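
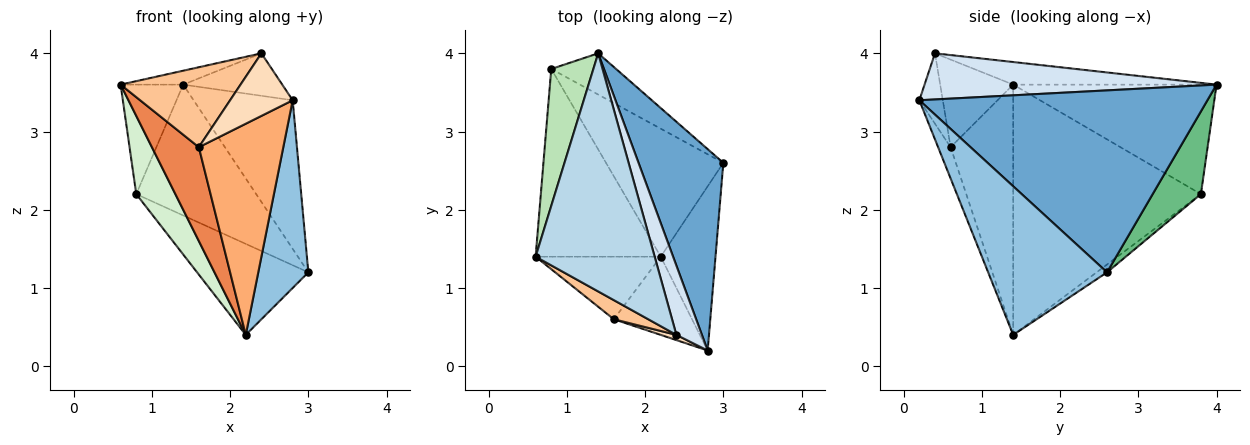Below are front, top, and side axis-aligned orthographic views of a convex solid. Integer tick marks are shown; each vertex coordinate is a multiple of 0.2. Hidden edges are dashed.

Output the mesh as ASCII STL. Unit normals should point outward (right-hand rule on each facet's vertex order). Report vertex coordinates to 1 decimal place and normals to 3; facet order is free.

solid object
 facet normal 0.865 0.298 0.403
  outer loop
   vertex 1.4 4.0 3.6
   vertex 2.8 0.2 3.4
   vertex 3.0 2.6 1.2
  endloop
 endfacet
 facet normal 0.873 -0.367 -0.322
  outer loop
   vertex 2.2 1.4 0.4
   vertex 3.0 2.6 1.2
   vertex 2.8 0.2 3.4
  endloop
 endfacet
 facet normal -0.186 0.057 0.981
  outer loop
   vertex 2.4 0.4 4.0
   vertex 1.4 4.0 3.6
   vertex 0.6 1.4 3.6
  endloop
 endfacet
 facet normal 0.839 0.285 0.464
  outer loop
   vertex 2.4 0.4 4.0
   vertex 2.8 0.2 3.4
   vertex 1.4 4.0 3.6
  endloop
 endfacet
 facet normal -0.743 -0.557 -0.371
  outer loop
   vertex 1.6 0.6 2.8
   vertex 0.6 1.4 3.6
   vertex 2.2 1.4 0.4
  endloop
 endfacet
 facet normal -0.138 -0.929 -0.344
  outer loop
   vertex 1.6 0.6 2.8
   vertex 2.2 1.4 0.4
   vertex 2.8 0.2 3.4
  endloop
 endfacet
 facet normal -0.509 -0.837 0.200
  outer loop
   vertex 1.6 0.6 2.8
   vertex 2.4 0.4 4.0
   vertex 0.6 1.4 3.6
  endloop
 endfacet
 facet normal -0.350 -0.933 0.078
  outer loop
   vertex 1.6 0.6 2.8
   vertex 2.8 0.2 3.4
   vertex 2.4 0.4 4.0
  endloop
 endfacet
 facet normal 0.358 0.890 -0.281
  outer loop
   vertex 0.8 3.8 2.2
   vertex 1.4 4.0 3.6
   vertex 3.0 2.6 1.2
  endloop
 endfacet
 facet normal -0.054 0.579 -0.814
  outer loop
   vertex 0.8 3.8 2.2
   vertex 3.0 2.6 1.2
   vertex 2.2 1.4 0.4
  endloop
 endfacet
 facet normal -0.897 0.276 0.345
  outer loop
   vertex 0.8 3.8 2.2
   vertex 0.6 1.4 3.6
   vertex 1.4 4.0 3.6
  endloop
 endfacet
 facet normal -0.879 -0.183 -0.440
  outer loop
   vertex 0.8 3.8 2.2
   vertex 2.2 1.4 0.4
   vertex 0.6 1.4 3.6
  endloop
 endfacet
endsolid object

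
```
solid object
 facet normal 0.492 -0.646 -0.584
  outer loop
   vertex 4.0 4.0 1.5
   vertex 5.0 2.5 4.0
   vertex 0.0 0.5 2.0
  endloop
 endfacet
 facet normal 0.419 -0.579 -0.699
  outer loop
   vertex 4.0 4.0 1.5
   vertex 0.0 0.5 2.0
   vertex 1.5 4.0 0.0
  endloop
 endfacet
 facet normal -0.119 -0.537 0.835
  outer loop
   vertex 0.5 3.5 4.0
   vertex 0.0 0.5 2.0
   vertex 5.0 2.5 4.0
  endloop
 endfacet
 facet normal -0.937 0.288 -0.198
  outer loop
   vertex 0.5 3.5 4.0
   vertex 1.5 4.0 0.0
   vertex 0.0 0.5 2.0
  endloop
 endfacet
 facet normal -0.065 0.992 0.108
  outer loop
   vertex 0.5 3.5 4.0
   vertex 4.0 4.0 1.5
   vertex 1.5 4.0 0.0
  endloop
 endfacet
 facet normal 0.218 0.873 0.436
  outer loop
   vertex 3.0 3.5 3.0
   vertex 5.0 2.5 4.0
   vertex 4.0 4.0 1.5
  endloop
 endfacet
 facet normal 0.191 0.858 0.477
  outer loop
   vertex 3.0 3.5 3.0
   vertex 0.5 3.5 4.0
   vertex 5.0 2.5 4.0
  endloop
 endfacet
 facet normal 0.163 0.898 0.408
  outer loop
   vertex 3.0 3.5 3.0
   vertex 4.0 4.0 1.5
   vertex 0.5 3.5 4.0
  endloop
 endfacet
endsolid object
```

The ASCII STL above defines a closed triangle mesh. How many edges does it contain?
12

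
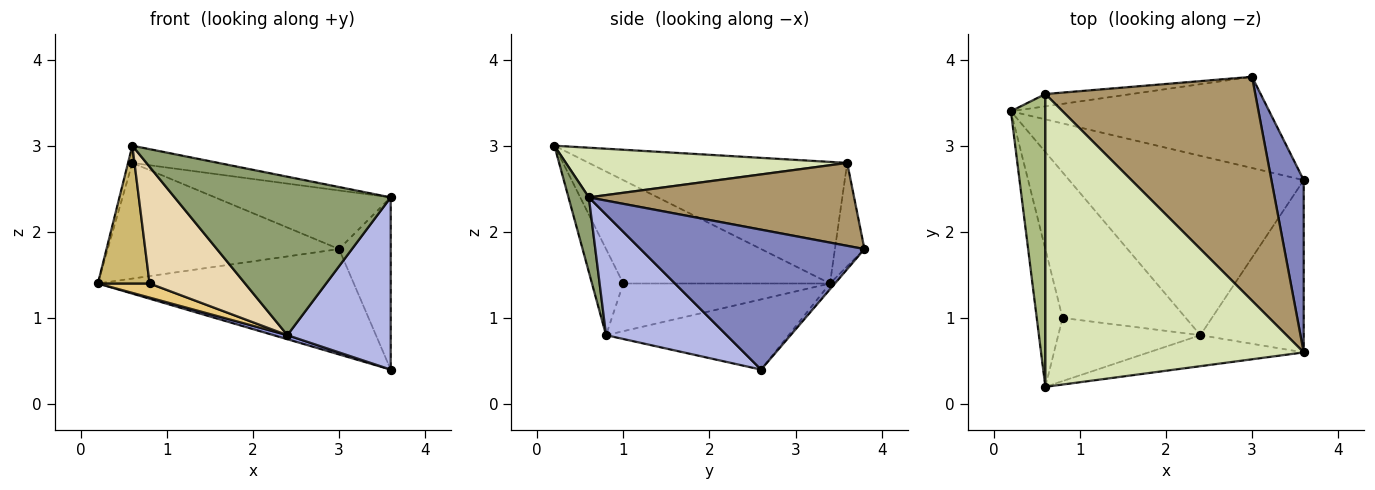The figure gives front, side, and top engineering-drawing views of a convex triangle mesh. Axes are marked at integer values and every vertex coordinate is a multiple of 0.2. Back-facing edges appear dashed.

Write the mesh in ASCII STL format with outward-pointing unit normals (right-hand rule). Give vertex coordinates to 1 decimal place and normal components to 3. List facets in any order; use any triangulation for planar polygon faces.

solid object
 facet normal -0.015 0.756 -0.654
  outer loop
   vertex 3.0 3.8 1.8
   vertex 3.6 2.6 0.4
   vertex 0.2 3.4 1.4
  endloop
 endfacet
 facet normal 0.951 0.219 0.219
  outer loop
   vertex 3.6 0.6 2.4
   vertex 3.6 2.6 0.4
   vertex 3.0 3.8 1.8
  endloop
 endfacet
 facet normal -0.287 -0.022 -0.958
  outer loop
   vertex 2.4 0.8 0.8
   vertex 0.2 3.4 1.4
   vertex 3.6 2.6 0.4
  endloop
 endfacet
 facet normal 0.636 -0.545 -0.545
  outer loop
   vertex 2.4 0.8 0.8
   vertex 3.6 2.6 0.4
   vertex 3.6 0.6 2.4
  endloop
 endfacet
 facet normal 0.092 -0.977 -0.191
  outer loop
   vertex 2.4 0.8 0.8
   vertex 3.6 0.6 2.4
   vertex 0.6 0.2 3.0
  endloop
 endfacet
 facet normal -0.962 0.016 0.273
  outer loop
   vertex 0.6 3.6 2.8
   vertex 0.2 3.4 1.4
   vertex 0.6 0.2 3.0
  endloop
 endfacet
 facet normal -0.126 0.986 -0.105
  outer loop
   vertex 0.6 3.6 2.8
   vertex 3.0 3.8 1.8
   vertex 0.2 3.4 1.4
  endloop
 endfacet
 facet normal 0.188 0.058 0.980
  outer loop
   vertex 0.6 3.6 2.8
   vertex 0.6 0.2 3.0
   vertex 3.6 0.6 2.4
  endloop
 endfacet
 facet normal 0.357 0.236 0.904
  outer loop
   vertex 0.6 3.6 2.8
   vertex 3.6 0.6 2.4
   vertex 3.0 3.8 1.8
  endloop
 endfacet
 facet normal -0.943 -0.236 -0.236
  outer loop
   vertex 0.8 1.0 1.4
   vertex 0.6 0.2 3.0
   vertex 0.2 3.4 1.4
  endloop
 endfacet
 facet normal -0.360 -0.090 -0.929
  outer loop
   vertex 0.8 1.0 1.4
   vertex 0.2 3.4 1.4
   vertex 2.4 0.8 0.8
  endloop
 endfacet
 facet normal -0.277 -0.845 -0.457
  outer loop
   vertex 0.8 1.0 1.4
   vertex 2.4 0.8 0.8
   vertex 0.6 0.2 3.0
  endloop
 endfacet
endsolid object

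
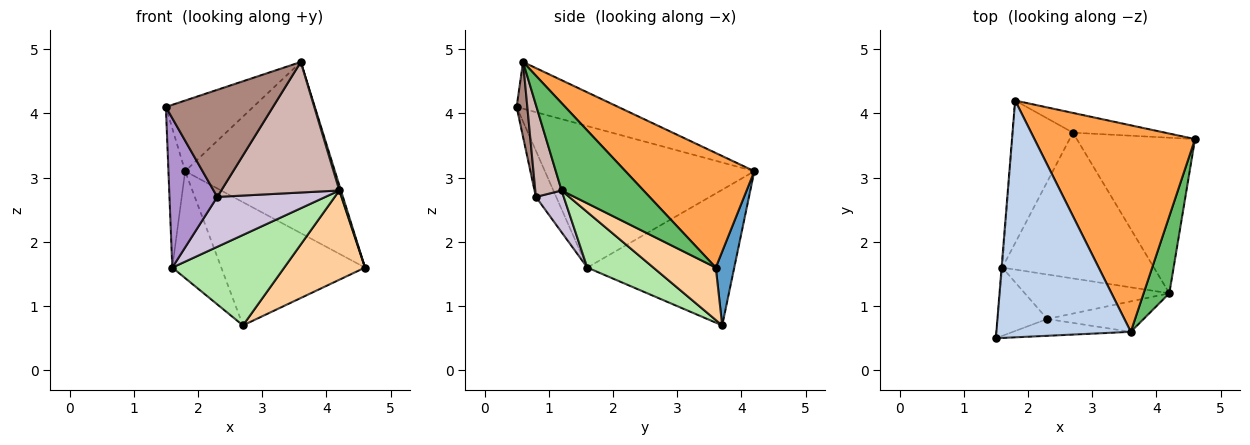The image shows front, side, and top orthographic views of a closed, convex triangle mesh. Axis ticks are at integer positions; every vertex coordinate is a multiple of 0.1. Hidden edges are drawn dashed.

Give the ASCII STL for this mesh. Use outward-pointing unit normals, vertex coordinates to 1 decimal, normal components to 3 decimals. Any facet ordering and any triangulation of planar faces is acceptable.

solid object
 facet normal 0.126 0.980 -0.157
  outer loop
   vertex 2.7 3.7 0.7
   vertex 1.8 4.2 3.1
   vertex 4.6 3.6 1.6
  endloop
 endfacet
 facet normal -0.316 0.271 0.909
  outer loop
   vertex 3.6 0.6 4.8
   vertex 1.8 4.2 3.1
   vertex 1.5 0.5 4.1
  endloop
 endfacet
 facet normal 0.481 0.559 0.675
  outer loop
   vertex 3.6 0.6 4.8
   vertex 4.6 3.6 1.6
   vertex 1.8 4.2 3.1
  endloop
 endfacet
 facet normal 0.359 -0.465 -0.809
  outer loop
   vertex 4.2 1.2 2.8
   vertex 2.7 3.7 0.7
   vertex 4.6 3.6 1.6
  endloop
 endfacet
 facet normal 0.959 -0.019 0.282
  outer loop
   vertex 4.2 1.2 2.8
   vertex 4.6 3.6 1.6
   vertex 3.6 0.6 4.8
  endloop
 endfacet
 facet normal 0.297 -0.503 -0.811
  outer loop
   vertex 1.6 1.6 1.6
   vertex 2.7 3.7 0.7
   vertex 4.2 1.2 2.8
  endloop
 endfacet
 facet normal -0.997 0.080 -0.005
  outer loop
   vertex 1.6 1.6 1.6
   vertex 1.5 0.5 4.1
   vertex 1.8 4.2 3.1
  endloop
 endfacet
 facet normal -0.874 0.291 -0.389
  outer loop
   vertex 1.6 1.6 1.6
   vertex 1.8 4.2 3.1
   vertex 2.7 3.7 0.7
  endloop
 endfacet
 facet normal -0.360 -0.848 -0.388
  outer loop
   vertex 2.3 0.8 2.7
   vertex 1.5 0.5 4.1
   vertex 1.6 1.6 1.6
  endloop
 endfacet
 facet normal 0.189 -0.733 -0.653
  outer loop
   vertex 2.3 0.8 2.7
   vertex 1.6 1.6 1.6
   vertex 4.2 1.2 2.8
  endloop
 endfacet
 facet normal 0.098 -0.983 -0.154
  outer loop
   vertex 2.3 0.8 2.7
   vertex 3.6 0.6 4.8
   vertex 1.5 0.5 4.1
  endloop
 endfacet
 facet normal 0.212 -0.952 -0.222
  outer loop
   vertex 2.3 0.8 2.7
   vertex 4.2 1.2 2.8
   vertex 3.6 0.6 4.8
  endloop
 endfacet
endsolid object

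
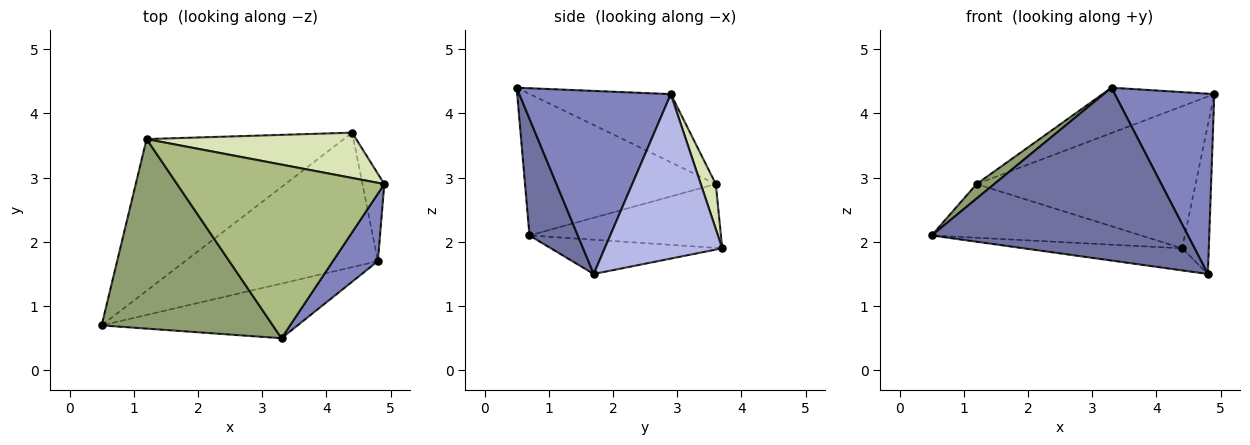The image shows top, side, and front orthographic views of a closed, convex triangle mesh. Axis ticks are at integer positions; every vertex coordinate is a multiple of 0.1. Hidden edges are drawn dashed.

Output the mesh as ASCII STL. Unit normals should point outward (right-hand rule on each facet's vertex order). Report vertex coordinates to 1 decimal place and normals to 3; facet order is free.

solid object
 facet normal 0.177 -0.938 -0.297
  outer loop
   vertex 4.8 1.7 1.5
   vertex 3.3 0.5 4.4
   vertex 0.5 0.7 2.1
  endloop
 endfacet
 facet normal 0.819 -0.538 0.201
  outer loop
   vertex 4.8 1.7 1.5
   vertex 4.9 2.9 4.3
   vertex 3.3 0.5 4.4
  endloop
 endfacet
 facet normal -0.173 0.160 -0.972
  outer loop
   vertex 4.4 3.7 1.9
   vertex 4.8 1.7 1.5
   vertex 0.5 0.7 2.1
  endloop
 endfacet
 facet normal 0.967 0.219 -0.128
  outer loop
   vertex 4.4 3.7 1.9
   vertex 4.9 2.9 4.3
   vertex 4.8 1.7 1.5
  endloop
 endfacet
 facet normal -0.636 -0.059 0.769
  outer loop
   vertex 1.2 3.6 2.9
   vertex 0.5 0.7 2.1
   vertex 3.3 0.5 4.4
  endloop
 endfacet
 facet normal -0.303 0.241 0.922
  outer loop
   vertex 1.2 3.6 2.9
   vertex 3.3 0.5 4.4
   vertex 4.9 2.9 4.3
  endloop
 endfacet
 facet normal -0.292 0.319 -0.902
  outer loop
   vertex 1.2 3.6 2.9
   vertex 4.4 3.7 1.9
   vertex 0.5 0.7 2.1
  endloop
 endfacet
 facet normal 0.065 0.951 0.303
  outer loop
   vertex 1.2 3.6 2.9
   vertex 4.9 2.9 4.3
   vertex 4.4 3.7 1.9
  endloop
 endfacet
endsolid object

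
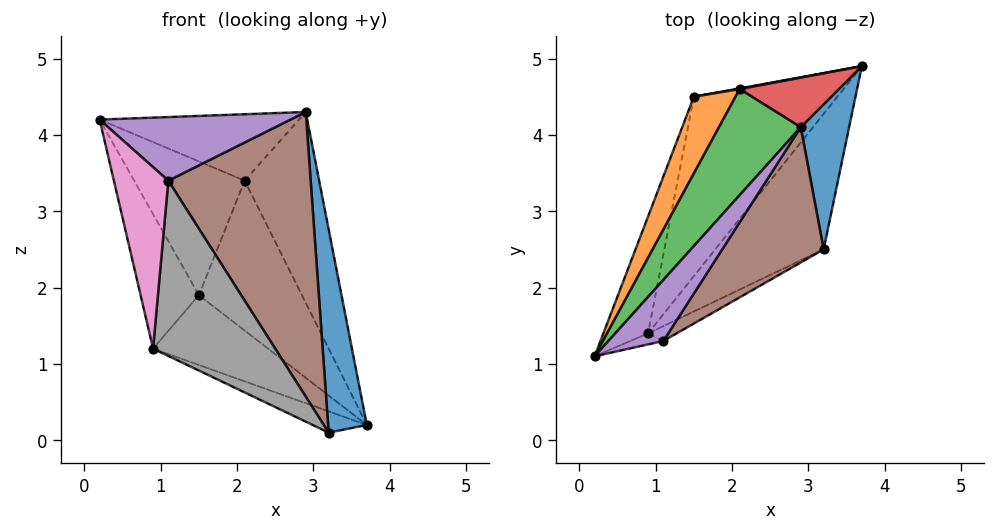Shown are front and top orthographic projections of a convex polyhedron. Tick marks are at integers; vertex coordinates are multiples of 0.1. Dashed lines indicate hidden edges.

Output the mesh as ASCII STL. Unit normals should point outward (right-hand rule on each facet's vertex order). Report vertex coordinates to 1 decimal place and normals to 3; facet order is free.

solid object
 facet normal 0.967 -0.208 0.148
  outer loop
   vertex 2.9 4.1 4.3
   vertex 3.2 2.5 0.1
   vertex 3.7 4.9 0.2
  endloop
 endfacet
 facet normal -0.480 0.136 -0.867
  outer loop
   vertex 0.9 1.4 1.2
   vertex 3.7 4.9 0.2
   vertex 3.2 2.5 0.1
  endloop
 endfacet
 facet normal -0.528 0.451 0.720
  outer loop
   vertex 2.1 4.6 3.4
   vertex 0.2 1.1 4.2
   vertex 2.9 4.1 4.3
  endloop
 endfacet
 facet normal 0.306 0.921 0.240
  outer loop
   vertex 2.1 4.6 3.4
   vertex 2.9 4.1 4.3
   vertex 3.7 4.9 0.2
  endloop
 endfacet
 facet normal 0.613 -0.570 0.547
  outer loop
   vertex 1.1 1.3 3.4
   vertex 2.9 4.1 4.3
   vertex 0.2 1.1 4.2
  endloop
 endfacet
 facet normal 0.766 -0.581 0.276
  outer loop
   vertex 1.1 1.3 3.4
   vertex 3.2 2.5 0.1
   vertex 2.9 4.1 4.3
  endloop
 endfacet
 facet normal 0.166 -0.984 -0.060
  outer loop
   vertex 1.1 1.3 3.4
   vertex 0.2 1.1 4.2
   vertex 0.9 1.4 1.2
  endloop
 endfacet
 facet normal 0.400 -0.913 -0.078
  outer loop
   vertex 1.1 1.3 3.4
   vertex 0.9 1.4 1.2
   vertex 3.2 2.5 0.1
  endloop
 endfacet
 facet normal -0.618 0.285 -0.733
  outer loop
   vertex 1.5 4.5 1.9
   vertex 3.7 4.9 0.2
   vertex 0.9 1.4 1.2
  endloop
 endfacet
 facet normal -0.175 0.984 0.005
  outer loop
   vertex 1.5 4.5 1.9
   vertex 2.1 4.6 3.4
   vertex 3.7 4.9 0.2
  endloop
 endfacet
 facet normal -0.953 0.229 -0.199
  outer loop
   vertex 1.5 4.5 1.9
   vertex 0.9 1.4 1.2
   vertex 0.2 1.1 4.2
  endloop
 endfacet
 facet normal -0.811 0.507 0.291
  outer loop
   vertex 1.5 4.5 1.9
   vertex 0.2 1.1 4.2
   vertex 2.1 4.6 3.4
  endloop
 endfacet
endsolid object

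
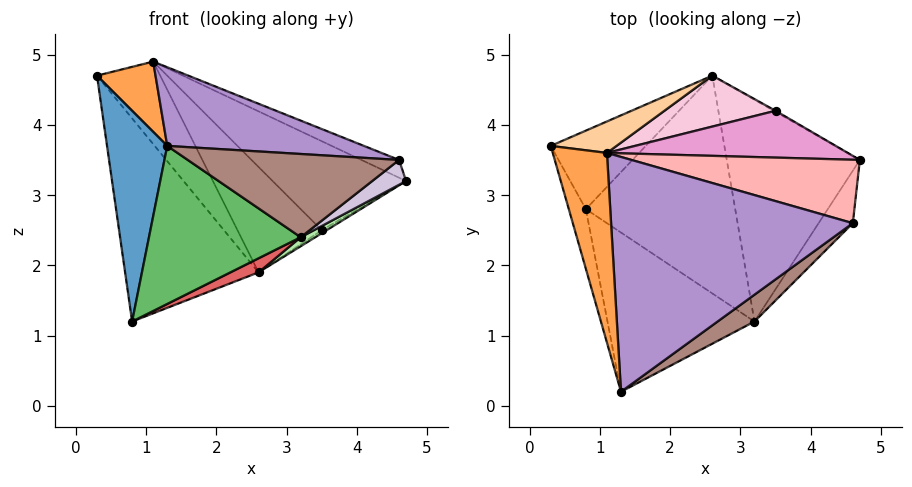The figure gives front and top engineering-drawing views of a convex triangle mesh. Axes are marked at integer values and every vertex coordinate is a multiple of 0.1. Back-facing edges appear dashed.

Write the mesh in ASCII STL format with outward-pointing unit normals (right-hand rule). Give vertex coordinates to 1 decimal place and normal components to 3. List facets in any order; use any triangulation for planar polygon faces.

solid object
 facet normal -0.964 -0.255 -0.072
  outer loop
   vertex 0.8 2.8 1.2
   vertex 1.3 0.2 3.7
   vertex 0.3 3.7 4.7
  endloop
 endfacet
 facet normal -0.645 0.713 -0.275
  outer loop
   vertex 2.6 4.7 1.9
   vertex 0.8 2.8 1.2
   vertex 0.3 3.7 4.7
  endloop
 endfacet
 facet normal -0.268 -0.335 0.904
  outer loop
   vertex 1.1 3.6 4.9
   vertex 0.3 3.7 4.7
   vertex 1.3 0.2 3.7
  endloop
 endfacet
 facet normal 0.028 0.934 0.356
  outer loop
   vertex 1.1 3.6 4.9
   vertex 2.6 4.7 1.9
   vertex 0.3 3.7 4.7
  endloop
 endfacet
 facet normal -0.114 -0.700 -0.705
  outer loop
   vertex 3.2 1.2 2.4
   vertex 1.3 0.2 3.7
   vertex 0.8 2.8 1.2
  endloop
 endfacet
 facet normal 0.512 -0.035 -0.859
  outer loop
   vertex 3.2 1.2 2.4
   vertex 2.6 4.7 1.9
   vertex 4.7 3.5 3.2
  endloop
 endfacet
 facet normal 0.415 -0.059 -0.908
  outer loop
   vertex 3.2 1.2 2.4
   vertex 0.8 2.8 1.2
   vertex 2.6 4.7 1.9
  endloop
 endfacet
 facet normal 0.420 0.245 0.874
  outer loop
   vertex 4.6 2.6 3.5
   vertex 4.7 3.5 3.2
   vertex 1.1 3.6 4.9
  endloop
 endfacet
 facet normal 0.277 -0.305 0.911
  outer loop
   vertex 4.6 2.6 3.5
   vertex 1.1 3.6 4.9
   vertex 1.3 0.2 3.7
  endloop
 endfacet
 facet normal 0.751 -0.282 -0.597
  outer loop
   vertex 4.6 2.6 3.5
   vertex 3.2 1.2 2.4
   vertex 4.7 3.5 3.2
  endloop
 endfacet
 facet normal 0.579 -0.776 0.250
  outer loop
   vertex 4.6 2.6 3.5
   vertex 1.3 0.2 3.7
   vertex 3.2 1.2 2.4
  endloop
 endfacet
 facet normal 0.594 0.763 -0.254
  outer loop
   vertex 3.5 4.2 2.5
   vertex 4.7 3.5 3.2
   vertex 2.6 4.7 1.9
  endloop
 endfacet
 facet normal 0.238 0.860 0.452
  outer loop
   vertex 3.5 4.2 2.5
   vertex 1.1 3.6 4.9
   vertex 4.7 3.5 3.2
  endloop
 endfacet
 facet normal 0.206 0.881 0.426
  outer loop
   vertex 3.5 4.2 2.5
   vertex 2.6 4.7 1.9
   vertex 1.1 3.6 4.9
  endloop
 endfacet
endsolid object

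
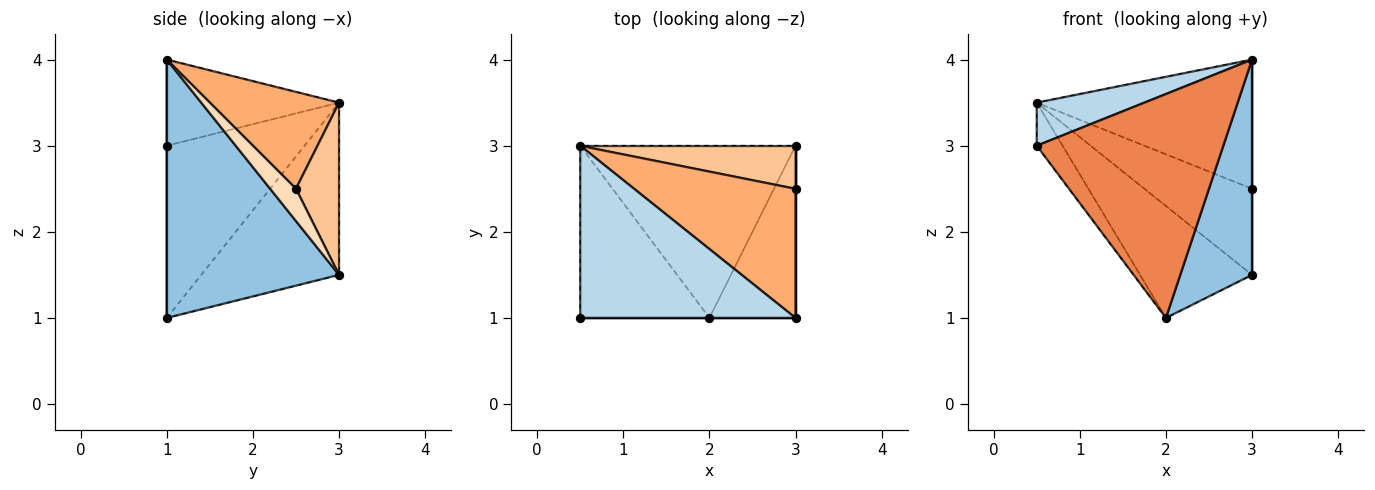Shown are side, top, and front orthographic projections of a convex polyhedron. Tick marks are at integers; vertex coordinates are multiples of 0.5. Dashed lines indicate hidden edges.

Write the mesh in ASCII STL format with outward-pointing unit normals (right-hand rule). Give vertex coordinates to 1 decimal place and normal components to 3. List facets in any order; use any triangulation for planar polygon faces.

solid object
 facet normal -0.557 0.453 -0.696
  outer loop
   vertex 2.0 1.0 1.0
   vertex 0.5 3.0 3.5
   vertex 3.0 3.0 1.5
  endloop
 endfacet
 facet normal 0.882 -0.368 -0.294
  outer loop
   vertex 2.0 1.0 1.0
   vertex 3.0 3.0 1.5
   vertex 3.0 1.0 4.0
  endloop
 endfacet
 facet normal -0.362 -0.226 0.904
  outer loop
   vertex 0.5 1.0 3.0
   vertex 3.0 1.0 4.0
   vertex 0.5 3.0 3.5
  endloop
 endfacet
 facet normal -0.791 0.148 -0.593
  outer loop
   vertex 0.5 1.0 3.0
   vertex 0.5 3.0 3.5
   vertex 2.0 1.0 1.0
  endloop
 endfacet
 facet normal 0.000 -1.000 0.000
  outer loop
   vertex 0.5 1.0 3.0
   vertex 2.0 1.0 1.0
   vertex 3.0 1.0 4.0
  endloop
 endfacet
 facet normal 0.391 0.651 0.651
  outer loop
   vertex 3.0 2.5 2.5
   vertex 0.5 3.0 3.5
   vertex 3.0 1.0 4.0
  endloop
 endfacet
 facet normal 0.337 0.842 0.421
  outer loop
   vertex 3.0 2.5 2.5
   vertex 3.0 3.0 1.5
   vertex 0.5 3.0 3.5
  endloop
 endfacet
 facet normal 1.000 0.000 0.000
  outer loop
   vertex 3.0 2.5 2.5
   vertex 3.0 1.0 4.0
   vertex 3.0 3.0 1.5
  endloop
 endfacet
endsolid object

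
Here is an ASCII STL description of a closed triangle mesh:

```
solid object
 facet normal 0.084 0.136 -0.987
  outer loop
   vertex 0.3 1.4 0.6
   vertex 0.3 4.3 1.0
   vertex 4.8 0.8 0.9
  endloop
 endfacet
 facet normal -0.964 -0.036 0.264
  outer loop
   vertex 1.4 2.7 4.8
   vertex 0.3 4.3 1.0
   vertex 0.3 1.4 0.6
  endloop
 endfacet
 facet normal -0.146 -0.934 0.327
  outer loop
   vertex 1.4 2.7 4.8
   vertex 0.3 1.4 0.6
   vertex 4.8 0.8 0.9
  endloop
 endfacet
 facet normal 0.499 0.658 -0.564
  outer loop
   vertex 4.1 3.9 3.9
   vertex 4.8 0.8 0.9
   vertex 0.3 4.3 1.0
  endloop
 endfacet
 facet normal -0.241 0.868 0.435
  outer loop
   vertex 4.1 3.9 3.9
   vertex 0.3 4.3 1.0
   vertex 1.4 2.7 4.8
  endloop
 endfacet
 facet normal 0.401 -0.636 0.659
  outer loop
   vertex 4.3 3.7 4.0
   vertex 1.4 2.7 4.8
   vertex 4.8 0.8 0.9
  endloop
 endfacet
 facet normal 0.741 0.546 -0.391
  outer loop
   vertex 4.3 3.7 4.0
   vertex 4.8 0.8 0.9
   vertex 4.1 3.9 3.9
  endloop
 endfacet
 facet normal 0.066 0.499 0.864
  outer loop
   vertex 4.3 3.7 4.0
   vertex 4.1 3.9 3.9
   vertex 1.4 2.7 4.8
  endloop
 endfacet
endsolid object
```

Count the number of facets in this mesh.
8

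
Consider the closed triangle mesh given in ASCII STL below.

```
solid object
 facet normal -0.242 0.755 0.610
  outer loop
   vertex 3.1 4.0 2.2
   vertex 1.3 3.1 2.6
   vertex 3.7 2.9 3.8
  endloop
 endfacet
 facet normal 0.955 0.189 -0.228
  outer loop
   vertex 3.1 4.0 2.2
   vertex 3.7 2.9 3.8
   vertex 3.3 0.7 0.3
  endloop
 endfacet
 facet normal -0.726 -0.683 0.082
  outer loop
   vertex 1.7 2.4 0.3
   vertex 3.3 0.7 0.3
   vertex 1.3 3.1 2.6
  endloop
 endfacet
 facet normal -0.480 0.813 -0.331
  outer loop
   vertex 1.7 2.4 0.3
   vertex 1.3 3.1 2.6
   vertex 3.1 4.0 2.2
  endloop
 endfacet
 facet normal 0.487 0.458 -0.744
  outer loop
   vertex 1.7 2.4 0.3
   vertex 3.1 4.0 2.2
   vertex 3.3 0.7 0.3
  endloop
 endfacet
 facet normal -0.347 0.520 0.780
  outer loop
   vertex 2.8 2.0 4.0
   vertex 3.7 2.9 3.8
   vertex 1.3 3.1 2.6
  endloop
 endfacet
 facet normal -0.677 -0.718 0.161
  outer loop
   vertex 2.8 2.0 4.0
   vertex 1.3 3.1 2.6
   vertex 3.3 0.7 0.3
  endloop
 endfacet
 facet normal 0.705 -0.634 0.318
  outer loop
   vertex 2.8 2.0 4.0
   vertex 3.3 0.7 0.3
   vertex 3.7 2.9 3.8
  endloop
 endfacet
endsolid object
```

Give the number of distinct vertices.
6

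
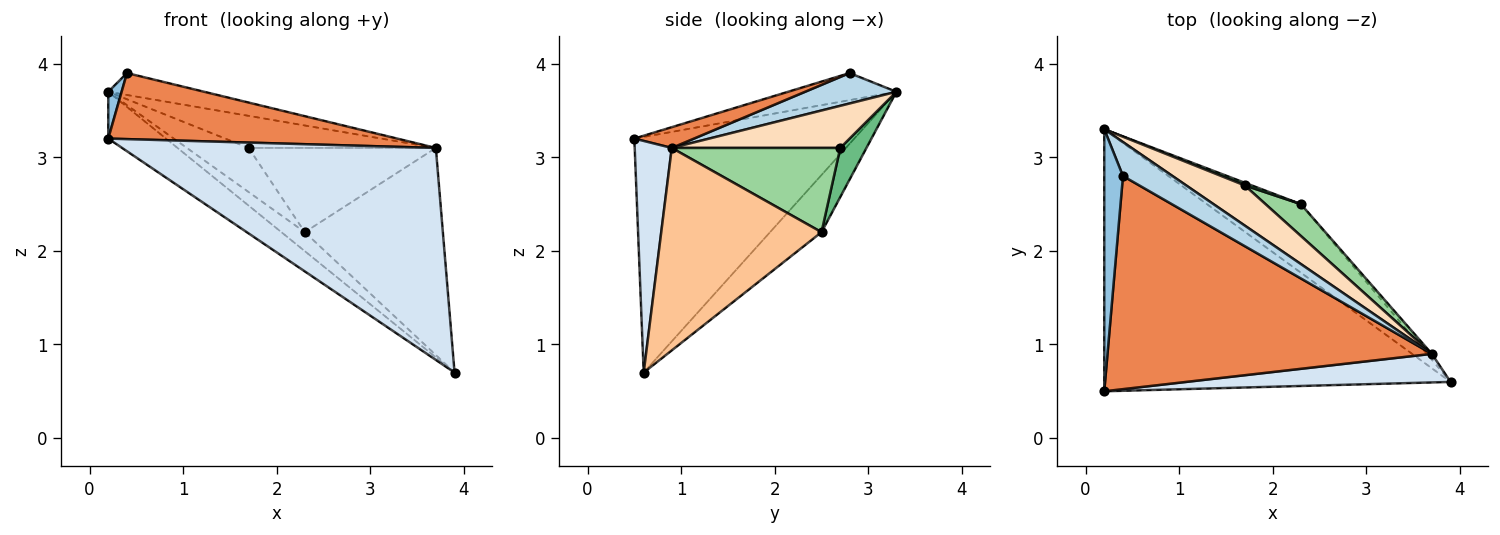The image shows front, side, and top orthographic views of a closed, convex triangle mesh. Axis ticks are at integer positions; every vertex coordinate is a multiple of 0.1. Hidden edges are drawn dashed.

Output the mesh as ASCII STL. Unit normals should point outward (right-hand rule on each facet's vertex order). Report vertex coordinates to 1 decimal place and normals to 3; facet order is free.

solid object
 facet normal -0.557 0.146 -0.818
  outer loop
   vertex 0.2 0.5 3.2
   vertex 0.2 3.3 3.7
   vertex 3.9 0.6 0.7
  endloop
 endfacet
 facet normal -0.818 -0.101 0.566
  outer loop
   vertex 0.4 2.8 3.9
   vertex 0.2 3.3 3.7
   vertex 0.2 0.5 3.2
  endloop
 endfacet
 facet normal 0.459 0.482 0.747
  outer loop
   vertex 3.7 0.9 3.1
   vertex 0.2 3.3 3.7
   vertex 0.4 2.8 3.9
  endloop
 endfacet
 facet normal 0.116 -0.984 0.133
  outer loop
   vertex 3.7 0.9 3.1
   vertex 0.2 0.5 3.2
   vertex 3.9 0.6 0.7
  endloop
 endfacet
 facet normal 0.061 -0.295 0.953
  outer loop
   vertex 3.7 0.9 3.1
   vertex 0.4 2.8 3.9
   vertex 0.2 0.5 3.2
  endloop
 endfacet
 facet normal -0.506 0.230 -0.831
  outer loop
   vertex 2.3 2.5 2.2
   vertex 3.9 0.6 0.7
   vertex 0.2 3.3 3.7
  endloop
 endfacet
 facet normal 0.758 0.653 -0.018
  outer loop
   vertex 2.3 2.5 2.2
   vertex 3.7 0.9 3.1
   vertex 3.9 0.6 0.7
  endloop
 endfacet
 facet normal 0.490 0.545 0.681
  outer loop
   vertex 1.7 2.7 3.1
   vertex 0.2 3.3 3.7
   vertex 3.7 0.9 3.1
  endloop
 endfacet
 facet normal 0.390 0.919 0.056
  outer loop
   vertex 1.7 2.7 3.1
   vertex 2.3 2.5 2.2
   vertex 0.2 3.3 3.7
  endloop
 endfacet
 facet normal 0.644 0.716 0.270
  outer loop
   vertex 1.7 2.7 3.1
   vertex 3.7 0.9 3.1
   vertex 2.3 2.5 2.2
  endloop
 endfacet
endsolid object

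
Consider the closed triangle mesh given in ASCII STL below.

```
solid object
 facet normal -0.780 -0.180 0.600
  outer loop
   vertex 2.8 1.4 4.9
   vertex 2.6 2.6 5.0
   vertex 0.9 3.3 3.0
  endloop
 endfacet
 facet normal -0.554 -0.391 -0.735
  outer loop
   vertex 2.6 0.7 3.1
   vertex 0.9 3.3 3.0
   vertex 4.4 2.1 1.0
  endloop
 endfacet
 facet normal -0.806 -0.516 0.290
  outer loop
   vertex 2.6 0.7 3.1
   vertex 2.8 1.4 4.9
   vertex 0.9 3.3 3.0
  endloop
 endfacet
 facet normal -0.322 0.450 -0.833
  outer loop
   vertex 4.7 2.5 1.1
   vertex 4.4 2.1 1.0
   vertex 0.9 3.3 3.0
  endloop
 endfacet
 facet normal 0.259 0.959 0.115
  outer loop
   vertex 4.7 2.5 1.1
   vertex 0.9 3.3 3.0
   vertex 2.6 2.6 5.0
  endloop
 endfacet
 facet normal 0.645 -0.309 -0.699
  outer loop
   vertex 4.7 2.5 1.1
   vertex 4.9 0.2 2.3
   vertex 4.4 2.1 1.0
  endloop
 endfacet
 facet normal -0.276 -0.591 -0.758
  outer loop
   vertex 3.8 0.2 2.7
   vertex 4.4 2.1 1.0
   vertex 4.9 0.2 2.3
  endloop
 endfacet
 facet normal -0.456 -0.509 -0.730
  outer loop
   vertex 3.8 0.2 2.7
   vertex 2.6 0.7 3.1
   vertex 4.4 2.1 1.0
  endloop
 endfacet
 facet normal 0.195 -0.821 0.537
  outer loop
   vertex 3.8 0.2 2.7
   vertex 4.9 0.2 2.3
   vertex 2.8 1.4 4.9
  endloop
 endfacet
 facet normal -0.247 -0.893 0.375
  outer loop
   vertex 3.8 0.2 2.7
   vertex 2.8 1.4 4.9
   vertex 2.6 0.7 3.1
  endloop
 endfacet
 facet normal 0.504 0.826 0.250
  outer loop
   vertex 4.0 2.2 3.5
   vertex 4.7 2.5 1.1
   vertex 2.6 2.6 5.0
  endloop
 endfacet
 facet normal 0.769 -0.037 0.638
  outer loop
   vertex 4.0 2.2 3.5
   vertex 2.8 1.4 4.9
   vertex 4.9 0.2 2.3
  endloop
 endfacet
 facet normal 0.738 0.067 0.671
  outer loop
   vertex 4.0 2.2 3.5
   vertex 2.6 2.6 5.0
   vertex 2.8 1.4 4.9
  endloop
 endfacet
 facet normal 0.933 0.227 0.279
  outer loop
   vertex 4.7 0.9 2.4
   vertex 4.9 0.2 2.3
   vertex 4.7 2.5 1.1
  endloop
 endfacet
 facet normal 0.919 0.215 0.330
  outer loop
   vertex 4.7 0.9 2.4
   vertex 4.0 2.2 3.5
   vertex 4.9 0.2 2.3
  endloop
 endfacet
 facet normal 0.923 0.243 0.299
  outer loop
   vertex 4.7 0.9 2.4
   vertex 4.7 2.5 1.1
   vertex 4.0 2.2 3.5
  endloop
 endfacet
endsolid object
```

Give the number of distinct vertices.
10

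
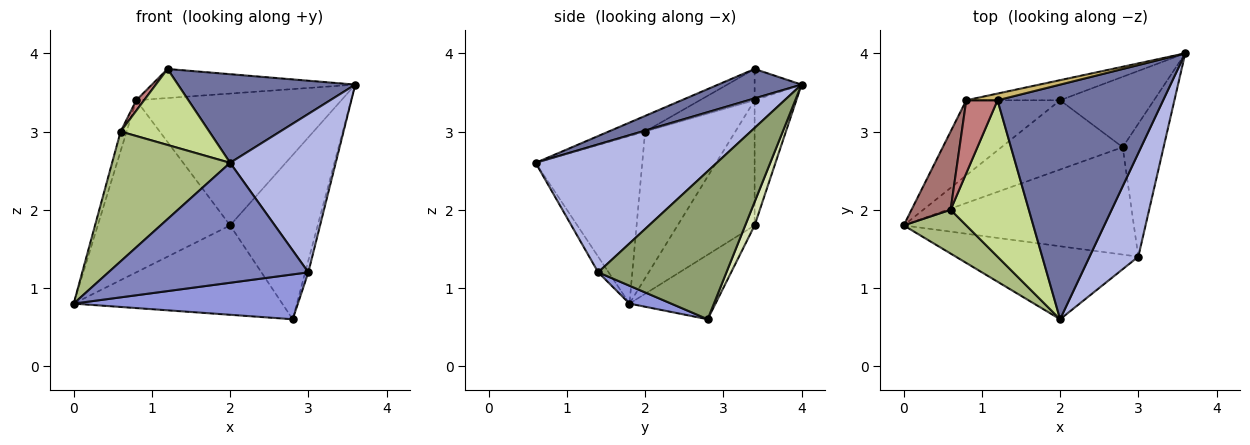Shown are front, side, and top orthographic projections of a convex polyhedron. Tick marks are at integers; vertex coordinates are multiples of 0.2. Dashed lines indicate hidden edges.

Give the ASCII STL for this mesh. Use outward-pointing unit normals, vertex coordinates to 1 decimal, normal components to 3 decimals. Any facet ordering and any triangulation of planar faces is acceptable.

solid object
 facet normal 0.164 -0.349 0.923
  outer loop
   vertex 1.2 3.4 3.8
   vertex 2.0 0.6 2.6
   vertex 3.6 4.0 3.6
  endloop
 endfacet
 facet normal -0.045 -0.853 -0.519
  outer loop
   vertex 3.0 1.4 1.2
   vertex 2.0 0.6 2.6
   vertex 0.0 1.8 0.8
  endloop
 endfacet
 facet normal 0.071 -0.384 -0.920
  outer loop
   vertex 3.0 1.4 1.2
   vertex 0.0 1.8 0.8
   vertex 2.8 2.8 0.6
  endloop
 endfacet
 facet normal 0.821 -0.478 0.313
  outer loop
   vertex 3.0 1.4 1.2
   vertex 3.6 4.0 3.6
   vertex 2.0 0.6 2.6
  endloop
 endfacet
 facet normal 0.964 0.024 -0.266
  outer loop
   vertex 3.0 1.4 1.2
   vertex 2.8 2.8 0.6
   vertex 3.6 4.0 3.6
  endloop
 endfacet
 facet normal -0.650 -0.720 0.243
  outer loop
   vertex 0.6 2.0 3.0
   vertex 0.0 1.8 0.8
   vertex 2.0 0.6 2.6
  endloop
 endfacet
 facet normal -0.177 -0.430 0.885
  outer loop
   vertex 0.6 2.0 3.0
   vertex 2.0 0.6 2.6
   vertex 1.2 3.4 3.8
  endloop
 endfacet
 facet normal 0.098 0.915 -0.392
  outer loop
   vertex 2.0 3.4 1.8
   vertex 3.6 4.0 3.6
   vertex 2.8 2.8 0.6
  endloop
 endfacet
 facet normal -0.310 0.751 -0.582
  outer loop
   vertex 2.0 3.4 1.8
   vertex 2.8 2.8 0.6
   vertex 0.0 1.8 0.8
  endloop
 endfacet
 facet normal -0.219 0.951 0.219
  outer loop
   vertex 0.8 3.4 3.4
   vertex 1.2 3.4 3.8
   vertex 3.6 4.0 3.6
  endloop
 endfacet
 facet normal -0.197 0.969 -0.148
  outer loop
   vertex 0.8 3.4 3.4
   vertex 3.6 4.0 3.6
   vertex 2.0 3.4 1.8
  endloop
 endfacet
 facet normal -0.471 0.809 -0.353
  outer loop
   vertex 0.8 3.4 3.4
   vertex 2.0 3.4 1.8
   vertex 0.0 1.8 0.8
  endloop
 endfacet
 facet normal -0.964 0.064 0.257
  outer loop
   vertex 0.8 3.4 3.4
   vertex 0.0 1.8 0.8
   vertex 0.6 2.0 3.0
  endloop
 endfacet
 facet normal -0.704 -0.101 0.704
  outer loop
   vertex 0.8 3.4 3.4
   vertex 0.6 2.0 3.0
   vertex 1.2 3.4 3.8
  endloop
 endfacet
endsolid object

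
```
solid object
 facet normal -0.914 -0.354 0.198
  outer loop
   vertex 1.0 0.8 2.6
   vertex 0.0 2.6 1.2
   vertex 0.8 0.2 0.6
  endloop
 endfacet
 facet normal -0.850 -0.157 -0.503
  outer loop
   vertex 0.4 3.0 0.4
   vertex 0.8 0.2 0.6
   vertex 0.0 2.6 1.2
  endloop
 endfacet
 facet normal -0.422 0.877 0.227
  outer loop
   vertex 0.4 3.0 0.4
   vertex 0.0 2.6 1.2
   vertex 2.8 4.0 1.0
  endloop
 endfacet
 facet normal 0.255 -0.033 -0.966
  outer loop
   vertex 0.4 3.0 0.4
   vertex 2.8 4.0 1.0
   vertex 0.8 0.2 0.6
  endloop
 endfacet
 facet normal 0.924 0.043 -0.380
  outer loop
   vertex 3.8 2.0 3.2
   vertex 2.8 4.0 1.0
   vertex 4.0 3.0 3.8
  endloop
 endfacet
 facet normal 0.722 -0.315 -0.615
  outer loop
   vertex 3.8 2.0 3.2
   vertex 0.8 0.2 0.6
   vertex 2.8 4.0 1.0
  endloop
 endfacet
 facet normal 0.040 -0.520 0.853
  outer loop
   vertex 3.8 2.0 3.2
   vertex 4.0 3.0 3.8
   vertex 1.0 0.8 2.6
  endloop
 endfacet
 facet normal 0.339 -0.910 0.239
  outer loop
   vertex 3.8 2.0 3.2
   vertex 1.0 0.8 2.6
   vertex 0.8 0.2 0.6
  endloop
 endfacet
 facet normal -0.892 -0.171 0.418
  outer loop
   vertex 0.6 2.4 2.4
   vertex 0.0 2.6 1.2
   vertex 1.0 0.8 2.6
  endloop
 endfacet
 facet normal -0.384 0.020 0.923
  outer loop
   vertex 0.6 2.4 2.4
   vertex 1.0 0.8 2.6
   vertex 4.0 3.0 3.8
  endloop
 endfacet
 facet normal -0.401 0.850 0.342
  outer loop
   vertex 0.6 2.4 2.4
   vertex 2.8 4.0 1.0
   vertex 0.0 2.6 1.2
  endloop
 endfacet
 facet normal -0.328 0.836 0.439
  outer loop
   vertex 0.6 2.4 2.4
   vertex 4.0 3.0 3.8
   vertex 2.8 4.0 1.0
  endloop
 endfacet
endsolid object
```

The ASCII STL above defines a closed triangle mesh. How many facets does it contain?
12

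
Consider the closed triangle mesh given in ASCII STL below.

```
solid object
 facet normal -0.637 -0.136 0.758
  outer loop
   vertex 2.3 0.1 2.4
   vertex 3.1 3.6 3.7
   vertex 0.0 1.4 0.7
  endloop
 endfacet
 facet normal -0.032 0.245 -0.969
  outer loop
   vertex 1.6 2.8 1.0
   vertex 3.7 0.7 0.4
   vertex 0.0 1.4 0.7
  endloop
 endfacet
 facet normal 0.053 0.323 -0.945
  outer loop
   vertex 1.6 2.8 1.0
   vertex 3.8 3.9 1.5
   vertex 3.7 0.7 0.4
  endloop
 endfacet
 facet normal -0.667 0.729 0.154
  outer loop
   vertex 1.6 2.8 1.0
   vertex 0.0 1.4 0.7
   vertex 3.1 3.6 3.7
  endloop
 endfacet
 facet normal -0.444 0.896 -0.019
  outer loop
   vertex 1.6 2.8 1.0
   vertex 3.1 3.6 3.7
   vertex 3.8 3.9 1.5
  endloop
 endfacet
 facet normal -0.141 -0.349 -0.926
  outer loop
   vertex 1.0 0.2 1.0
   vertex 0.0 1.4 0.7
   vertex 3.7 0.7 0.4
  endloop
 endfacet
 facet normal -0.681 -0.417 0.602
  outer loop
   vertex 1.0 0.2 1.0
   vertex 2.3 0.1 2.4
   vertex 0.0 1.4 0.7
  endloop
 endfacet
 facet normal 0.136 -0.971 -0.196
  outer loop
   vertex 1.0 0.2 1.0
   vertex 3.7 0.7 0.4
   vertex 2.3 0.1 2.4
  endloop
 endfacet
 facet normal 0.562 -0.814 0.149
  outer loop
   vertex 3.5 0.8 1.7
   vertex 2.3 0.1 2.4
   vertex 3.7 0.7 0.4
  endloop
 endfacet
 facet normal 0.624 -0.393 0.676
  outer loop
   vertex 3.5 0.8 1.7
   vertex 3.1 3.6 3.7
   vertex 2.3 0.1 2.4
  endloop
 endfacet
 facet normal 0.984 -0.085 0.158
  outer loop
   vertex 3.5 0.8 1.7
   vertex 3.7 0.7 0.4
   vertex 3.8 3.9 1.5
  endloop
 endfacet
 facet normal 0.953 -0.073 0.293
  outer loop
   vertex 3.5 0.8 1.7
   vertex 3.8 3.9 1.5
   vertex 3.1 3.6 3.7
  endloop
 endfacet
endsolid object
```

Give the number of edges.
18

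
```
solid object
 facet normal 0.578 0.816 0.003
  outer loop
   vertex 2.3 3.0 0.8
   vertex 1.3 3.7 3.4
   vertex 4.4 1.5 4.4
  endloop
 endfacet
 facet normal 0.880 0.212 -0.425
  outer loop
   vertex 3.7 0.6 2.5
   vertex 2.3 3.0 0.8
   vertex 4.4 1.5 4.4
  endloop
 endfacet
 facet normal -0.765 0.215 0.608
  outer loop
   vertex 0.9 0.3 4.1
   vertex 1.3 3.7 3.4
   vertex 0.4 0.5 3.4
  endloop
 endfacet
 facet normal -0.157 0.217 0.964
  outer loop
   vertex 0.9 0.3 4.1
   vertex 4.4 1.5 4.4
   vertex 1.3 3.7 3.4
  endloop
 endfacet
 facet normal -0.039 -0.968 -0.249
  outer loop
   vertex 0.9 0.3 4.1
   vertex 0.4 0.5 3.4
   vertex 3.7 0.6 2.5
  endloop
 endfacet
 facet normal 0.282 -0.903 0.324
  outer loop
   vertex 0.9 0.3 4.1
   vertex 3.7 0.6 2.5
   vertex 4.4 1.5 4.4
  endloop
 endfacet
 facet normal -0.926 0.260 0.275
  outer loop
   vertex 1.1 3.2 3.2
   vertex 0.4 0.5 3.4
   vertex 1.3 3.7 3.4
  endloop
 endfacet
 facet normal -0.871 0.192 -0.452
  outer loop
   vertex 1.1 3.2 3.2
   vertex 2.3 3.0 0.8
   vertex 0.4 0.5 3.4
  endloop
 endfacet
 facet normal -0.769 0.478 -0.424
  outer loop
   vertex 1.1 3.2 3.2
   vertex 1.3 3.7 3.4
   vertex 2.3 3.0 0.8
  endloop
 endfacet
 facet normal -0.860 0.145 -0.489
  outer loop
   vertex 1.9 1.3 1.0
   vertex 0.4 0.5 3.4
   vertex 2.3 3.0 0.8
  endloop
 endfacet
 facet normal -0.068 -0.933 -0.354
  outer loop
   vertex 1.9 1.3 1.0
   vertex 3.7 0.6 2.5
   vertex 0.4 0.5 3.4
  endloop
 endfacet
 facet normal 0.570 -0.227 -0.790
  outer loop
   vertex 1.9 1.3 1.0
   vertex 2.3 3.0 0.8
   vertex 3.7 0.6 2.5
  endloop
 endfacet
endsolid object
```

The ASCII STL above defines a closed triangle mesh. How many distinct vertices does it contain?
8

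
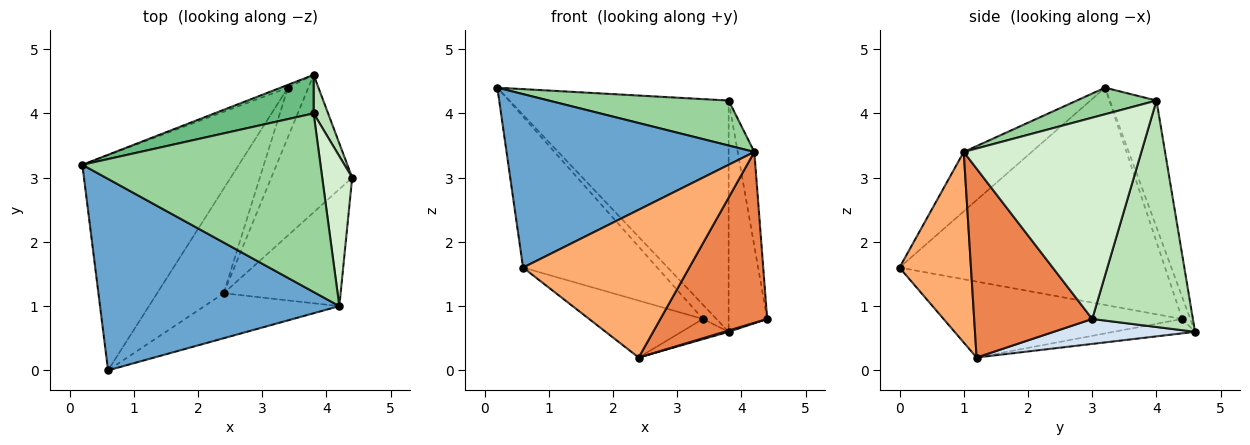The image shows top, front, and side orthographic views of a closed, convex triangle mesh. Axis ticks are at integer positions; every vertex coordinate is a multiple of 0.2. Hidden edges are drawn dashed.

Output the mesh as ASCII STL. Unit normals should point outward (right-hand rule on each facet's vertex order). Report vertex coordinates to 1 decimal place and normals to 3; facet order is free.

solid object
 facet normal -0.181 -0.660 0.729
  outer loop
   vertex 4.2 1.0 3.4
   vertex 0.2 3.2 4.4
   vertex 0.6 0.0 1.6
  endloop
 endfacet
 facet normal -0.751 0.379 -0.541
  outer loop
   vertex 3.4 4.4 0.8
   vertex 0.6 0.0 1.6
   vertex 0.2 3.2 4.4
  endloop
 endfacet
 facet normal -0.507 0.845 -0.169
  outer loop
   vertex 3.4 4.4 0.8
   vertex 0.2 3.2 4.4
   vertex 3.8 4.6 0.6
  endloop
 endfacet
 facet normal 0.295 -0.009 -0.956
  outer loop
   vertex 2.4 1.2 0.2
   vertex 3.8 4.6 0.6
   vertex 4.4 3.0 0.8
  endloop
 endfacet
 facet normal 0.674 -0.610 -0.417
  outer loop
   vertex 2.4 1.2 0.2
   vertex 4.4 3.0 0.8
   vertex 4.2 1.0 3.4
  endloop
 endfacet
 facet normal 0.380 -0.885 -0.269
  outer loop
   vertex 2.4 1.2 0.2
   vertex 4.2 1.0 3.4
   vertex 0.6 0.0 1.6
  endloop
 endfacet
 facet normal -0.708 0.338 -0.621
  outer loop
   vertex 2.4 1.2 0.2
   vertex 0.6 0.0 1.6
   vertex 3.4 4.4 0.8
  endloop
 endfacet
 facet normal -0.546 0.316 -0.776
  outer loop
   vertex 2.4 1.2 0.2
   vertex 3.4 4.4 0.8
   vertex 3.8 4.6 0.6
  endloop
 endfacet
 facet normal -0.206 0.965 0.161
  outer loop
   vertex 3.8 4.0 4.2
   vertex 3.8 4.6 0.6
   vertex 0.2 3.2 4.4
  endloop
 endfacet
 facet normal 0.108 -0.243 0.964
  outer loop
   vertex 3.8 4.0 4.2
   vertex 0.2 3.2 4.4
   vertex 4.2 1.0 3.4
  endloop
 endfacet
 facet normal 0.932 0.357 0.060
  outer loop
   vertex 3.8 4.0 4.2
   vertex 4.4 3.0 0.8
   vertex 3.8 4.6 0.6
  endloop
 endfacet
 facet normal 0.985 0.092 0.147
  outer loop
   vertex 3.8 4.0 4.2
   vertex 4.2 1.0 3.4
   vertex 4.4 3.0 0.8
  endloop
 endfacet
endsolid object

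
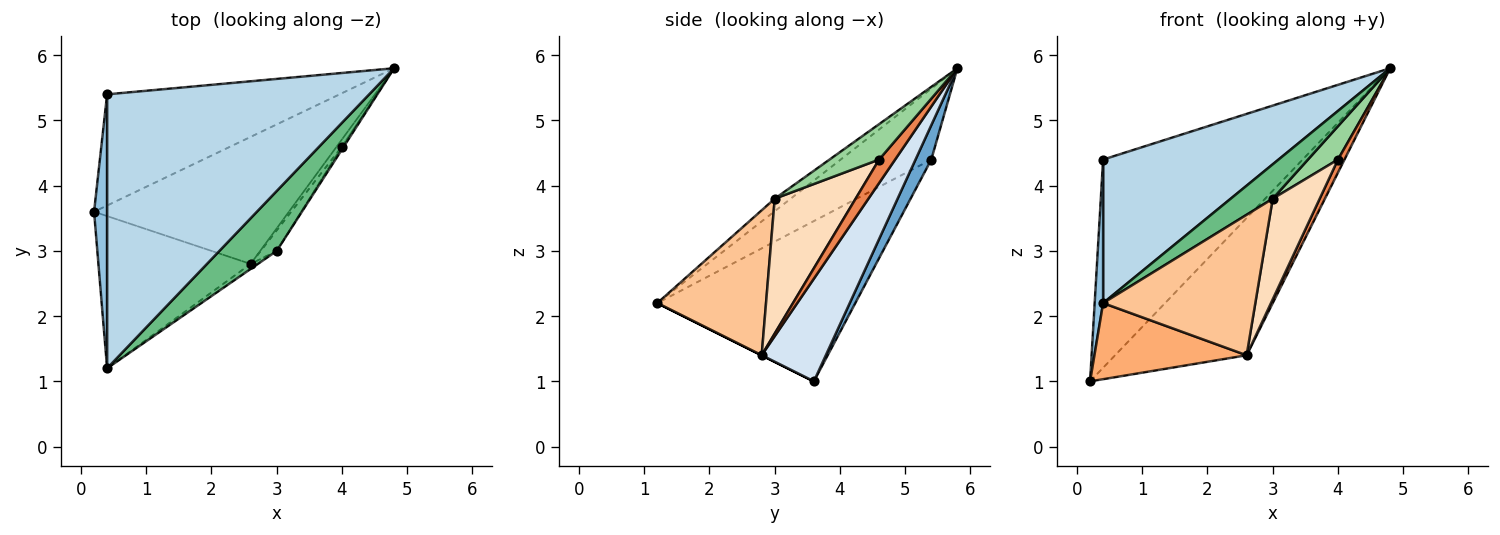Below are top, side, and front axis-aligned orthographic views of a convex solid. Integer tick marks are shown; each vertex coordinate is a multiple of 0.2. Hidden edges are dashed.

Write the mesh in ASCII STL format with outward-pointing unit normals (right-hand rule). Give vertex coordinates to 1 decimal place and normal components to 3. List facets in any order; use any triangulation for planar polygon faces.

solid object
 facet normal 0.070 0.880 -0.470
  outer loop
   vertex 0.4 5.4 4.4
   vertex 4.8 5.8 5.8
   vertex 0.2 3.6 1.0
  endloop
 endfacet
 facet normal -0.996 -0.042 0.081
  outer loop
   vertex 0.4 5.4 4.4
   vertex 0.2 3.6 1.0
   vertex 0.4 1.2 2.2
  endloop
 endfacet
 facet normal -0.233 -0.451 0.861
  outer loop
   vertex 0.4 5.4 4.4
   vertex 0.4 1.2 2.2
   vertex 4.8 5.8 5.8
  endloop
 endfacet
 facet normal 0.337 0.691 -0.640
  outer loop
   vertex 2.6 2.8 1.4
   vertex 0.2 3.6 1.0
   vertex 4.8 5.8 5.8
  endloop
 endfacet
 facet normal 0.907 -0.370 -0.202
  outer loop
   vertex 2.6 2.8 1.4
   vertex 4.8 5.8 5.8
   vertex 4.0 4.6 4.4
  endloop
 endfacet
 facet normal 0.000 -0.447 -0.894
  outer loop
   vertex 2.6 2.8 1.4
   vertex 0.4 1.2 2.2
   vertex 0.2 3.6 1.0
  endloop
 endfacet
 facet normal 0.581 -0.813 -0.029
  outer loop
   vertex 3.0 3.0 3.8
   vertex 0.4 1.2 2.2
   vertex 2.6 2.8 1.4
  endloop
 endfacet
 facet normal 0.860 -0.500 -0.102
  outer loop
   vertex 3.0 3.0 3.8
   vertex 2.6 2.8 1.4
   vertex 4.0 4.6 4.4
  endloop
 endfacet
 facet normal -0.186 -0.489 0.852
  outer loop
   vertex 3.0 3.0 3.8
   vertex 4.8 5.8 5.8
   vertex 0.4 1.2 2.2
  endloop
 endfacet
 facet normal 0.855 -0.517 -0.045
  outer loop
   vertex 3.0 3.0 3.8
   vertex 4.0 4.6 4.4
   vertex 4.8 5.8 5.8
  endloop
 endfacet
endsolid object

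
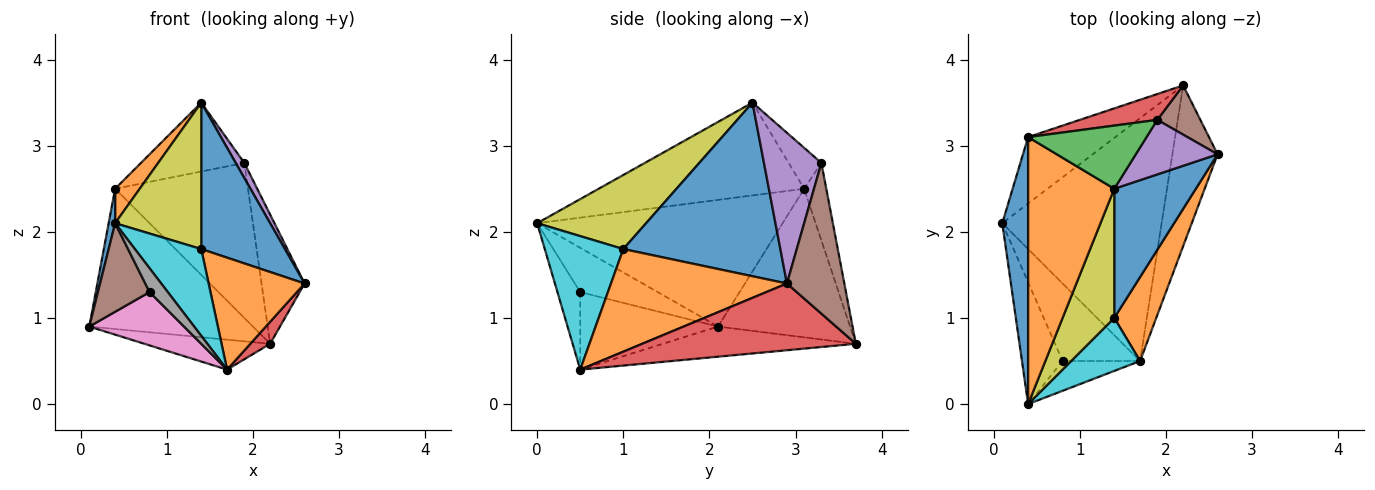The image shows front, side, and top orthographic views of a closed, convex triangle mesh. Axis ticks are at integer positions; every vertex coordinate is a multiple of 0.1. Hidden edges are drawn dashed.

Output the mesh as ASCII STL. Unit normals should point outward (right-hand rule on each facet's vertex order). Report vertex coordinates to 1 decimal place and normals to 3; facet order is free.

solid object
 facet normal -0.980 -0.026 0.200
  outer loop
   vertex 0.4 3.1 2.5
   vertex 0.1 2.1 0.9
   vertex 0.4 0.0 2.1
  endloop
 endfacet
 facet normal -0.730 -0.087 0.678
  outer loop
   vertex 0.4 3.1 2.5
   vertex 0.4 0.0 2.1
   vertex 1.4 2.5 3.5
  endloop
 endfacet
 facet normal -0.185 0.120 -0.975
  outer loop
   vertex 2.2 3.7 0.7
   vertex 1.7 0.5 0.4
   vertex 0.1 2.1 0.9
  endloop
 endfacet
 facet normal 0.825 -0.077 -0.559
  outer loop
   vertex 2.2 3.7 0.7
   vertex 2.6 2.9 1.4
   vertex 1.7 0.5 0.4
  endloop
 endfacet
 facet normal -0.589 0.730 -0.346
  outer loop
   vertex 2.2 3.7 0.7
   vertex 0.1 2.1 0.9
   vertex 0.4 3.1 2.5
  endloop
 endfacet
 facet normal -0.662 -0.441 -0.606
  outer loop
   vertex 0.8 0.5 1.3
   vertex 0.4 0.0 2.1
   vertex 0.1 2.1 0.9
  endloop
 endfacet
 facet normal -0.636 -0.437 -0.636
  outer loop
   vertex 0.8 0.5 1.3
   vertex 0.1 2.1 0.9
   vertex 1.7 0.5 0.4
  endloop
 endfacet
 facet normal -0.615 -0.492 -0.615
  outer loop
   vertex 0.8 0.5 1.3
   vertex 1.7 0.5 0.4
   vertex 0.4 0.0 2.1
  endloop
 endfacet
 facet normal 0.688 -0.544 0.480
  outer loop
   vertex 1.4 1.0 1.8
   vertex 1.4 2.5 3.5
   vertex 0.4 0.0 2.1
  endloop
 endfacet
 facet normal 0.711 -0.601 0.367
  outer loop
   vertex 1.4 1.0 1.8
   vertex 0.4 0.0 2.1
   vertex 1.7 0.5 0.4
  endloop
 endfacet
 facet normal 0.815 -0.434 0.383
  outer loop
   vertex 1.4 1.0 1.8
   vertex 2.6 2.9 1.4
   vertex 1.4 2.5 3.5
  endloop
 endfacet
 facet normal 0.826 -0.451 0.338
  outer loop
   vertex 1.4 1.0 1.8
   vertex 1.7 0.5 0.4
   vertex 2.6 2.9 1.4
  endloop
 endfacet
 facet normal -0.227 0.718 0.658
  outer loop
   vertex 1.9 3.3 2.8
   vertex 0.4 3.1 2.5
   vertex 1.4 2.5 3.5
  endloop
 endfacet
 facet normal -0.162 0.973 0.162
  outer loop
   vertex 1.9 3.3 2.8
   vertex 2.2 3.7 0.7
   vertex 0.4 3.1 2.5
  endloop
 endfacet
 facet normal 0.871 -0.131 0.473
  outer loop
   vertex 1.9 3.3 2.8
   vertex 1.4 2.5 3.5
   vertex 2.6 2.9 1.4
  endloop
 endfacet
 facet normal 0.780 0.585 0.223
  outer loop
   vertex 1.9 3.3 2.8
   vertex 2.6 2.9 1.4
   vertex 2.2 3.7 0.7
  endloop
 endfacet
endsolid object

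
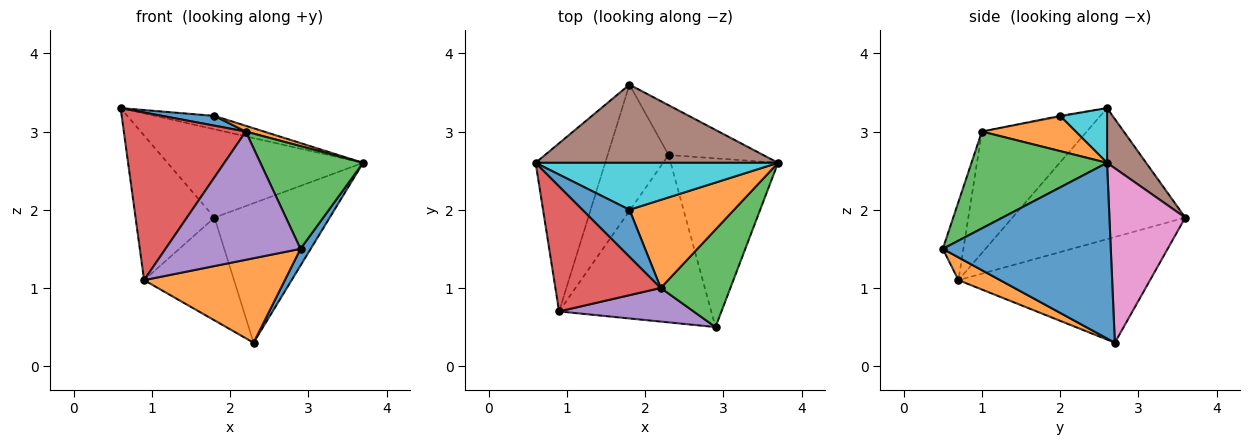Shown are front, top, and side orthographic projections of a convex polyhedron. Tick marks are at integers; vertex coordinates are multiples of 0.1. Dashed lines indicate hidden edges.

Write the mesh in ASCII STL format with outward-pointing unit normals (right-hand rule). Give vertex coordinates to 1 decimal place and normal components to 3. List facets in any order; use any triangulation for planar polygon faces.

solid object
 facet normal 0.852 -0.052 -0.521
  outer loop
   vertex 2.3 2.7 0.3
   vertex 3.7 2.6 2.6
   vertex 2.9 0.5 1.5
  endloop
 endfacet
 facet normal 0.132 -0.447 -0.885
  outer loop
   vertex 0.9 0.7 1.1
   vertex 2.3 2.7 0.3
   vertex 2.9 0.5 1.5
  endloop
 endfacet
 facet normal 0.691 -0.524 0.497
  outer loop
   vertex 2.2 1.0 3.0
   vertex 2.9 0.5 1.5
   vertex 3.7 2.6 2.6
  endloop
 endfacet
 facet normal -0.568 -0.660 0.492
  outer loop
   vertex 2.2 1.0 3.0
   vertex 0.6 2.6 3.3
   vertex 0.9 0.7 1.1
  endloop
 endfacet
 facet normal -0.146 -0.957 0.251
  outer loop
   vertex 2.2 1.0 3.0
   vertex 0.9 0.7 1.1
   vertex 2.9 0.5 1.5
  endloop
 endfacet
 facet normal 0.148 0.740 0.656
  outer loop
   vertex 1.8 3.6 1.9
   vertex 0.6 2.6 3.3
   vertex 3.7 2.6 2.6
  endloop
 endfacet
 facet normal 0.527 0.801 -0.286
  outer loop
   vertex 1.8 3.6 1.9
   vertex 3.7 2.6 2.6
   vertex 2.3 2.7 0.3
  endloop
 endfacet
 facet normal -0.819 0.374 -0.435
  outer loop
   vertex 1.8 3.6 1.9
   vertex 0.9 0.7 1.1
   vertex 0.6 2.6 3.3
  endloop
 endfacet
 facet normal -0.803 0.377 -0.463
  outer loop
   vertex 1.8 3.6 1.9
   vertex 2.3 2.7 0.3
   vertex 0.9 0.7 1.1
  endloop
 endfacet
 facet normal 0.212 0.268 0.940
  outer loop
   vertex 1.8 2.0 3.2
   vertex 3.7 2.6 2.6
   vertex 0.6 2.6 3.3
  endloop
 endfacet
 facet normal -0.020 -0.204 0.979
  outer loop
   vertex 1.8 2.0 3.2
   vertex 0.6 2.6 3.3
   vertex 2.2 1.0 3.0
  endloop
 endfacet
 facet normal 0.318 -0.062 0.946
  outer loop
   vertex 1.8 2.0 3.2
   vertex 2.2 1.0 3.0
   vertex 3.7 2.6 2.6
  endloop
 endfacet
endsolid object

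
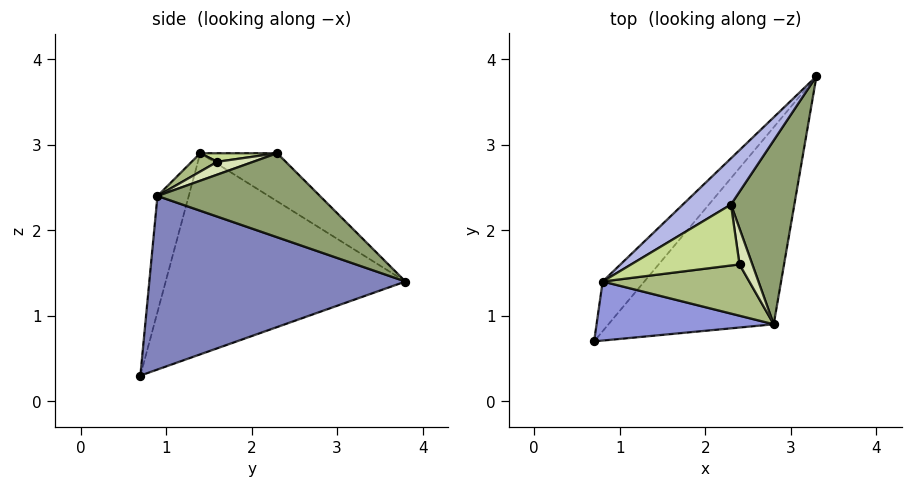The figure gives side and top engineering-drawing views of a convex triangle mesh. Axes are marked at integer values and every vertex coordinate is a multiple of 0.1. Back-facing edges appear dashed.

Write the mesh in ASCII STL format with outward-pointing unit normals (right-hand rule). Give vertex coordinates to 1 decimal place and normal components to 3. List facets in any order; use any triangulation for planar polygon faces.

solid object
 facet normal -0.730 0.666 -0.151
  outer loop
   vertex 0.8 1.4 2.9
   vertex 3.3 3.8 1.4
   vertex 0.7 0.7 0.3
  endloop
 endfacet
 facet normal 0.681 -0.341 -0.648
  outer loop
   vertex 2.8 0.9 2.4
   vertex 0.7 0.7 0.3
   vertex 3.3 3.8 1.4
  endloop
 endfacet
 facet normal -0.172 -0.950 0.262
  outer loop
   vertex 2.8 0.9 2.4
   vertex 0.8 1.4 2.9
   vertex 0.7 0.7 0.3
  endloop
 endfacet
 facet normal -0.457 0.762 0.457
  outer loop
   vertex 2.3 2.3 2.9
   vertex 3.3 3.8 1.4
   vertex 0.8 1.4 2.9
  endloop
 endfacet
 facet normal 0.796 0.070 0.601
  outer loop
   vertex 2.3 2.3 2.9
   vertex 2.8 0.9 2.4
   vertex 3.3 3.8 1.4
  endloop
 endfacet
 facet normal 0.111 -0.444 0.889
  outer loop
   vertex 2.4 1.6 2.8
   vertex 0.8 1.4 2.9
   vertex 2.8 0.9 2.4
  endloop
 endfacet
 facet normal 0.078 -0.130 0.988
  outer loop
   vertex 2.4 1.6 2.8
   vertex 2.3 2.3 2.9
   vertex 0.8 1.4 2.9
  endloop
 endfacet
 facet normal 0.707 0.000 0.707
  outer loop
   vertex 2.4 1.6 2.8
   vertex 2.8 0.9 2.4
   vertex 2.3 2.3 2.9
  endloop
 endfacet
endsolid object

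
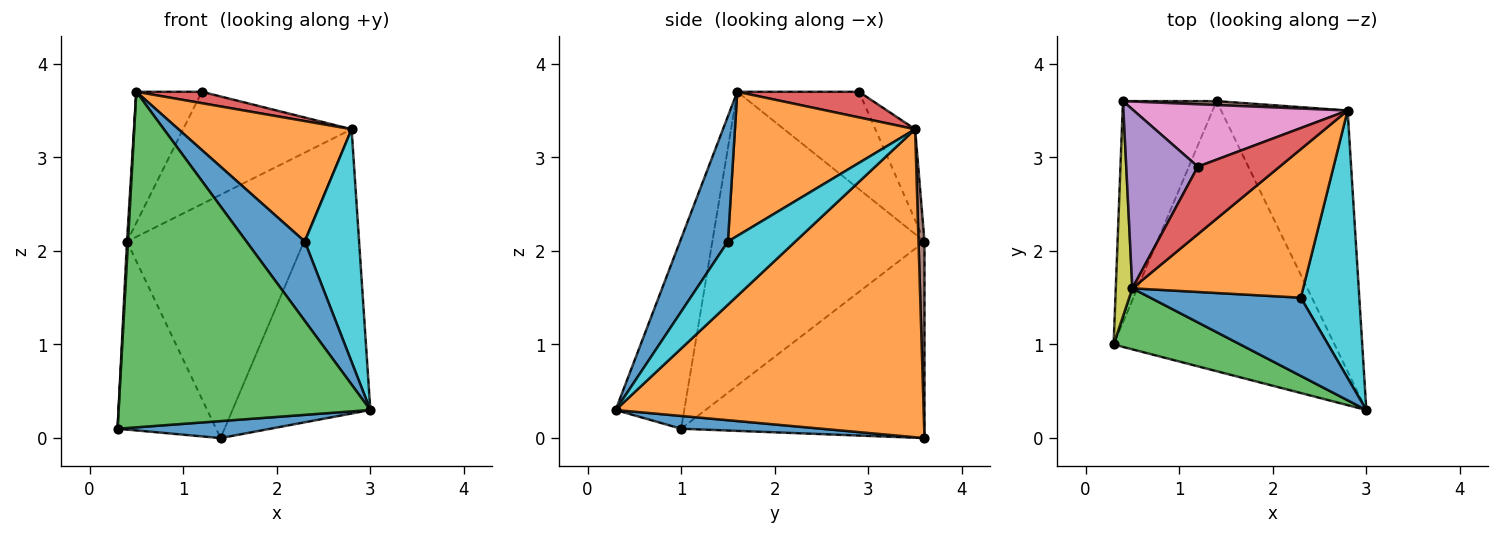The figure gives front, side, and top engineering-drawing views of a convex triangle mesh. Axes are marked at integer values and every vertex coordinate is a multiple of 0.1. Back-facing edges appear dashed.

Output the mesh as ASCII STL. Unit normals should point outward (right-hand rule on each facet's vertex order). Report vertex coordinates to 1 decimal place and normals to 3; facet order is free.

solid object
 facet normal 0.058 -0.063 -0.996
  outer loop
   vertex 1.4 3.6 0.0
   vertex 3.0 0.3 0.3
   vertex 0.3 1.0 0.1
  endloop
 endfacet
 facet normal 0.855 0.382 -0.351
  outer loop
   vertex 2.8 3.5 3.3
   vertex 3.0 0.3 0.3
   vertex 1.4 3.6 0.0
  endloop
 endfacet
 facet normal -0.259 -0.950 0.173
  outer loop
   vertex 0.5 1.6 3.7
   vertex 0.3 1.0 0.1
   vertex 3.0 0.3 0.3
  endloop
 endfacet
 facet normal 0.295 -0.159 0.942
  outer loop
   vertex 0.5 1.6 3.7
   vertex 2.8 3.5 3.3
   vertex 1.2 2.9 3.7
  endloop
 endfacet
 facet normal -0.739 0.398 0.544
  outer loop
   vertex 0.4 3.6 2.1
   vertex 0.5 1.6 3.7
   vertex 1.2 2.9 3.7
  endloop
 endfacet
 facet normal 0.034 0.999 0.016
  outer loop
   vertex 0.4 3.6 2.1
   vertex 2.8 3.5 3.3
   vertex 1.4 3.6 0.0
  endloop
 endfacet
 facet normal -0.202 0.856 0.476
  outer loop
   vertex 0.4 3.6 2.1
   vertex 1.2 2.9 3.7
   vertex 2.8 3.5 3.3
  endloop
 endfacet
 facet normal -0.848 0.343 -0.404
  outer loop
   vertex 0.4 3.6 2.1
   vertex 1.4 3.6 0.0
   vertex 0.3 1.0 0.1
  endloop
 endfacet
 facet normal -0.998 -0.005 0.056
  outer loop
   vertex 0.4 3.6 2.1
   vertex 0.3 1.0 0.1
   vertex 0.5 1.6 3.7
  endloop
 endfacet
 facet normal 0.632 -0.509 0.585
  outer loop
   vertex 2.3 1.5 2.1
   vertex 3.0 0.3 0.3
   vertex 2.8 3.5 3.3
  endloop
 endfacet
 facet normal 0.505 -0.615 0.606
  outer loop
   vertex 2.3 1.5 2.1
   vertex 0.5 1.6 3.7
   vertex 3.0 0.3 0.3
  endloop
 endfacet
 facet normal 0.548 -0.527 0.650
  outer loop
   vertex 2.3 1.5 2.1
   vertex 2.8 3.5 3.3
   vertex 0.5 1.6 3.7
  endloop
 endfacet
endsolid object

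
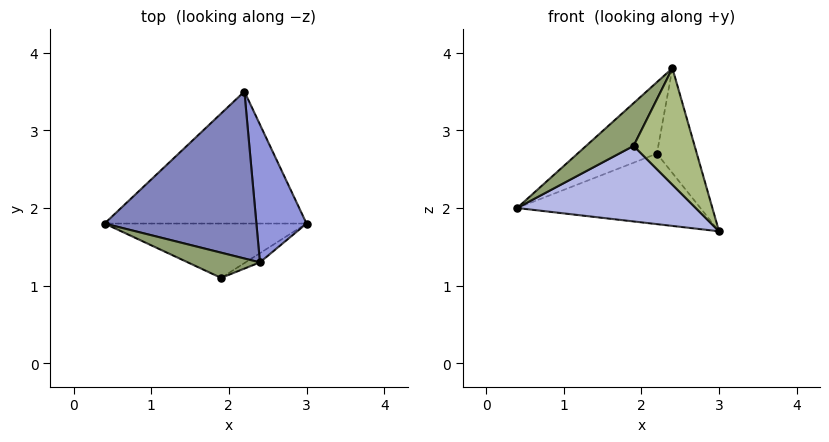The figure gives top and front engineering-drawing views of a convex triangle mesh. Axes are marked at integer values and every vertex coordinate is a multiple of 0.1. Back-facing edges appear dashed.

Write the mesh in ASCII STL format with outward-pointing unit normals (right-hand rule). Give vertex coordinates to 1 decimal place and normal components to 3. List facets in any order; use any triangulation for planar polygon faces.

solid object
 facet normal -0.101 0.469 -0.878
  outer loop
   vertex 2.2 3.5 2.7
   vertex 3.0 1.8 1.7
   vertex 0.4 1.8 2.0
  endloop
 endfacet
 facet normal -0.589 0.318 0.743
  outer loop
   vertex 2.4 1.3 3.8
   vertex 2.2 3.5 2.7
   vertex 0.4 1.8 2.0
  endloop
 endfacet
 facet normal 0.916 0.243 0.320
  outer loop
   vertex 2.4 1.3 3.8
   vertex 3.0 1.8 1.7
   vertex 2.2 3.5 2.7
  endloop
 endfacet
 facet normal -0.067 -0.810 -0.583
  outer loop
   vertex 1.9 1.1 2.8
   vertex 0.4 1.8 2.0
   vertex 3.0 1.8 1.7
  endloop
 endfacet
 facet normal -0.558 -0.714 0.422
  outer loop
   vertex 1.9 1.1 2.8
   vertex 2.4 1.3 3.8
   vertex 0.4 1.8 2.0
  endloop
 endfacet
 facet normal 0.486 -0.871 -0.069
  outer loop
   vertex 1.9 1.1 2.8
   vertex 3.0 1.8 1.7
   vertex 2.4 1.3 3.8
  endloop
 endfacet
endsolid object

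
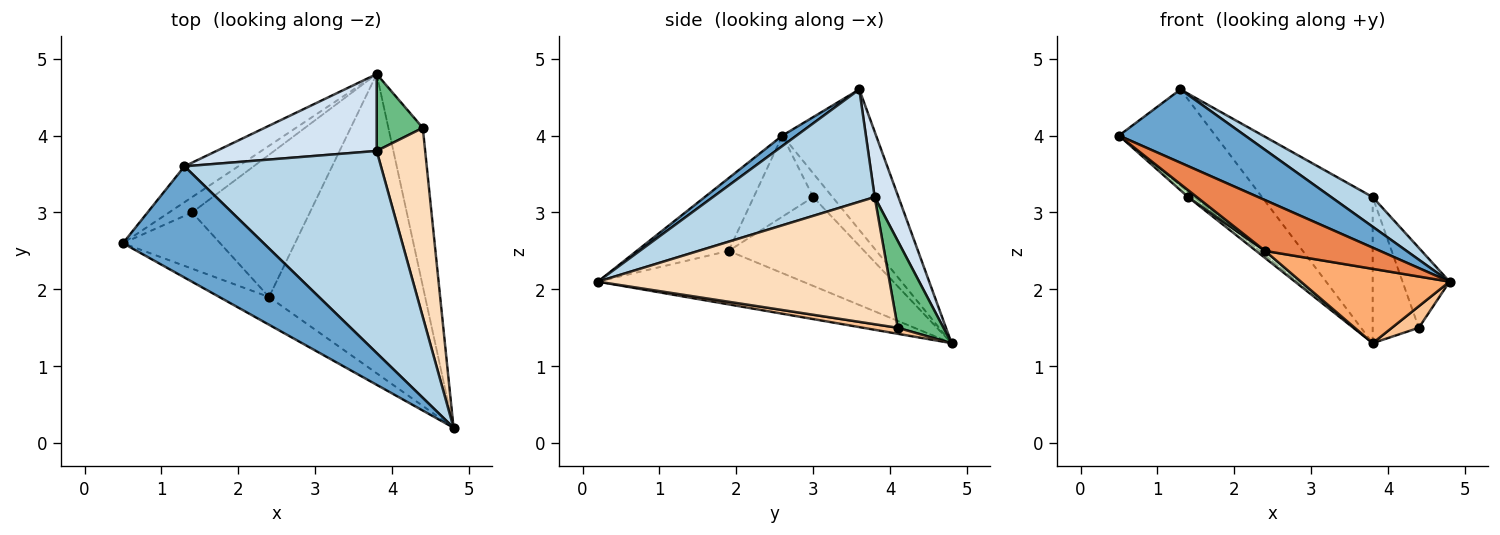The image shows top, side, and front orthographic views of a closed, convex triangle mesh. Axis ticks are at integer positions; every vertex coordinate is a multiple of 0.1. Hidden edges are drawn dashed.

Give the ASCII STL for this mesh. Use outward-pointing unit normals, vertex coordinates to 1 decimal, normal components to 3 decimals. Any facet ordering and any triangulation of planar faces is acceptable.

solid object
 facet normal 0.062 -0.549 0.833
  outer loop
   vertex 1.3 3.6 4.6
   vertex 0.5 2.6 4.0
   vertex 4.8 0.2 2.1
  endloop
 endfacet
 facet normal -0.673 0.693 -0.258
  outer loop
   vertex 1.3 3.6 4.6
   vertex 3.8 4.8 1.3
   vertex 0.5 2.6 4.0
  endloop
 endfacet
 facet normal 0.492 -0.126 0.861
  outer loop
   vertex 3.8 3.8 3.2
   vertex 1.3 3.6 4.6
   vertex 4.8 0.2 2.1
  endloop
 endfacet
 facet normal 0.187 0.869 0.458
  outer loop
   vertex 3.8 3.8 3.2
   vertex 3.8 4.8 1.3
   vertex 1.3 3.6 4.6
  endloop
 endfacet
 facet normal -0.574 -0.719 -0.392
  outer loop
   vertex 2.4 1.9 2.5
   vertex 4.8 0.2 2.1
   vertex 0.5 2.6 4.0
  endloop
 endfacet
 facet normal -0.316 -0.229 -0.921
  outer loop
   vertex 2.4 1.9 2.5
   vertex 3.8 4.8 1.3
   vertex 4.8 0.2 2.1
  endloop
 endfacet
 facet normal 0.171 -0.133 -0.976
  outer loop
   vertex 4.4 4.1 1.5
   vertex 4.8 0.2 2.1
   vertex 3.8 4.8 1.3
  endloop
 endfacet
 facet normal 0.924 0.149 0.352
  outer loop
   vertex 4.4 4.1 1.5
   vertex 3.8 3.8 3.2
   vertex 4.8 0.2 2.1
  endloop
 endfacet
 facet normal 0.659 0.665 0.350
  outer loop
   vertex 4.4 4.1 1.5
   vertex 3.8 4.8 1.3
   vertex 3.8 3.8 3.2
  endloop
 endfacet
 facet normal -0.701 0.216 -0.680
  outer loop
   vertex 1.4 3.0 3.2
   vertex 0.5 2.6 4.0
   vertex 3.8 4.8 1.3
  endloop
 endfacet
 facet normal -0.638 -0.093 -0.764
  outer loop
   vertex 1.4 3.0 3.2
   vertex 2.4 1.9 2.5
   vertex 0.5 2.6 4.0
  endloop
 endfacet
 facet normal -0.602 -0.040 -0.798
  outer loop
   vertex 1.4 3.0 3.2
   vertex 3.8 4.8 1.3
   vertex 2.4 1.9 2.5
  endloop
 endfacet
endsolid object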